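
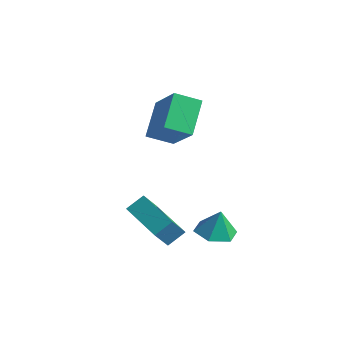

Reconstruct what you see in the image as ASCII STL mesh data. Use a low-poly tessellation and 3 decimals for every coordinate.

solid 
facet normal -0.963 0.216 0.160
outer loop
vertex -1.685 -0.588 -1.919
vertex -1.44 0.114 -1.394
vertex -1.684 0.112 -2.856
endloop
endfacet
facet normal -0.269 -0.771 -0.577
outer loop
vertex 0.3 -0.334 -3.186
vertex -1.685 -0.588 -1.919
vertex -1.684 0.112 -2.856
endloop
endfacet
facet normal -0.963 0.216 0.160
outer loop
vertex -1.684 0.112 -2.856
vertex -1.44 0.114 -1.394
vertex -1.439 0.814 -2.331
endloop
endfacet
facet normal 0.001 0.599 -0.801
outer loop
vertex -1.439 0.814 -2.331
vertex 0.3 -0.334 -3.186
vertex -1.684 0.112 -2.856
endloop
endfacet
facet normal -0.001 -0.599 0.801
outer loop
vertex -1.685 -0.588 -1.919
vertex 0.544 -0.332 -1.724
vertex -1.44 0.114 -1.394
endloop
endfacet
facet normal -0.269 -0.771 -0.577
outer loop
vertex 0.299 -1.034 -2.249
vertex -1.685 -0.588 -1.919
vertex 0.3 -0.334 -3.186
endloop
endfacet
facet normal -0.001 -0.599 0.801
outer loop
vertex 0.299 -1.034 -2.249
vertex 0.544 -0.332 -1.724
vertex -1.685 -0.588 -1.919
endloop
endfacet
facet normal 0.269 0.771 0.577
outer loop
vertex -1.44 0.114 -1.394
vertex 0.544 -0.332 -1.724
vertex -1.439 0.814 -2.331
endloop
endfacet
facet normal 0.001 0.599 -0.801
outer loop
vertex 0.545 0.368 -2.661
vertex 0.3 -0.334 -3.186
vertex -1.439 0.814 -2.331
endloop
endfacet
facet normal 0.269 0.771 0.577
outer loop
vertex -1.439 0.814 -2.331
vertex 0.544 -0.332 -1.724
vertex 0.545 0.368 -2.661
endloop
endfacet
facet normal 0.963 -0.216 -0.160
outer loop
vertex 0.545 0.368 -2.661
vertex 0.299 -1.034 -2.249
vertex 0.3 -0.334 -3.186
endloop
endfacet
facet normal 0.963 -0.216 -0.160
outer loop
vertex 0.544 -0.332 -1.724
vertex 0.299 -1.034 -2.249
vertex 0.545 0.368 -2.661
endloop
endfacet
facet normal -0.140 -0.113 -0.984
outer loop
vertex 1.341 2.423 -3.302
vertex 0.857 1.704 -3.15
vertex 0.471 2.494 -3.186
endloop
endfacet
facet normal 0.130 0.893 0.431
outer loop
vertex 1.341 2.423 -3.302
vertex 0.471 2.494 -3.186
vertex 1.023 1.836 -1.99
endloop
endfacet
facet normal -0.140 -0.113 -0.984
outer loop
vertex 0.471 2.494 -3.186
vertex 0.857 1.704 -3.15
vertex -0.012 1.774 -3.034
endloop
endfacet
facet normal -0.616 0.535 0.579
outer loop
vertex 0.471 2.494 -3.186
vertex -0.012 1.774 -3.034
vertex 1.023 1.836 -1.99
endloop
endfacet
facet normal -0.140 -0.112 -0.984
outer loop
vertex -0.012 1.774 -3.034
vertex 0.857 1.704 -3.15
vertex 0.373 0.984 -2.999
endloop
endfacet
facet normal -0.669 -0.296 0.681
outer loop
vertex -0.012 1.774 -3.034
vertex 0.373 0.984 -2.999
vertex 1.023 1.836 -1.99
endloop
endfacet
facet normal -0.140 -0.112 -0.984
outer loop
vertex 0.373 0.984 -2.999
vertex 0.857 1.704 -3.15
vertex 1.243 0.913 -3.115
endloop
endfacet
facet normal 0.022 -0.771 0.637
outer loop
vertex 0.373 0.984 -2.999
vertex 1.243 0.913 -3.115
vertex 1.023 1.836 -1.99
endloop
endfacet
facet normal -0.142 -0.113 -0.983
outer loop
vertex 1.243 0.913 -3.115
vertex 0.857 1.704 -3.15
vertex 1.726 1.633 -3.267
endloop
endfacet
facet normal 0.769 -0.413 0.489
outer loop
vertex 1.243 0.913 -3.115
vertex 1.726 1.633 -3.267
vertex 1.023 1.836 -1.99
endloop
endfacet
facet normal -0.142 -0.113 -0.983
outer loop
vertex 1.726 1.633 -3.267
vertex 0.857 1.704 -3.15
vertex 1.341 2.423 -3.302
endloop
endfacet
facet normal 0.822 0.418 0.386
outer loop
vertex 1.726 1.633 -3.267
vertex 1.341 2.423 -3.302
vertex 1.023 1.836 -1.99
endloop
endfacet
facet normal -0.597 -0.691 0.407
outer loop
vertex -2.008 2.395 3.149
vertex -3.491 2.874 1.786
vertex -1.366 1.176 2.022
endloop
endfacet
facet normal 0.716 -0.232 0.658
outer loop
vertex -0.649 2.006 1.534
vertex -2.008 2.395 3.149
vertex -1.366 1.176 2.022
endloop
endfacet
facet normal -0.597 -0.691 0.407
outer loop
vertex -1.366 1.176 2.022
vertex -3.491 2.874 1.786
vertex -2.848 1.655 0.659
endloop
endfacet
facet normal 0.361 -0.684 -0.633
outer loop
vertex -2.848 1.655 0.659
vertex -0.649 2.006 1.534
vertex -1.366 1.176 2.022
endloop
endfacet
facet normal -0.361 0.684 0.633
outer loop
vertex -2.008 2.395 3.149
vertex -2.774 3.704 1.298
vertex -3.491 2.874 1.786
endloop
endfacet
facet normal 0.716 -0.231 0.658
outer loop
vertex -1.292 3.225 2.661
vertex -2.008 2.395 3.149
vertex -0.649 2.006 1.534
endloop
endfacet
facet normal -0.361 0.684 0.633
outer loop
vertex -1.292 3.225 2.661
vertex -2.774 3.704 1.298
vertex -2.008 2.395 3.149
endloop
endfacet
facet normal -0.716 0.231 -0.659
outer loop
vertex -3.491 2.874 1.786
vertex -2.774 3.704 1.298
vertex -2.848 1.655 0.659
endloop
endfacet
facet normal 0.361 -0.684 -0.634
outer loop
vertex -2.132 2.485 0.171
vertex -0.649 2.006 1.534
vertex -2.848 1.655 0.659
endloop
endfacet
facet normal -0.717 0.231 -0.658
outer loop
vertex -2.848 1.655 0.659
vertex -2.774 3.704 1.298
vertex -2.132 2.485 0.171
endloop
endfacet
facet normal 0.597 0.691 -0.407
outer loop
vertex -2.132 2.485 0.171
vertex -1.292 3.225 2.661
vertex -0.649 2.006 1.534
endloop
endfacet
facet normal 0.598 0.691 -0.407
outer loop
vertex -2.774 3.704 1.298
vertex -1.292 3.225 2.661
vertex -2.132 2.485 0.171
endloop
endfacet

endsolid


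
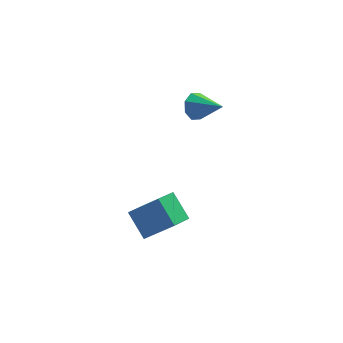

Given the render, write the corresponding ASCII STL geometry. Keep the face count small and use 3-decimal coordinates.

solid 
facet normal -0.624 0.610 -0.488
outer loop
vertex -0.779 2.381 0.075
vertex -1.257 2.295 0.579
vertex -0.731 2.743 0.466
endloop
endfacet
facet normal 0.956 0.147 -0.254
outer loop
vertex -0.779 2.381 0.075
vertex -0.731 2.743 0.466
vertex -0.283 1.345 1.341
endloop
endfacet
facet normal -0.624 0.608 -0.491
outer loop
vertex -0.731 2.743 0.466
vertex -1.257 2.295 0.579
vertex -0.992 2.844 0.923
endloop
endfacet
facet normal 0.804 0.479 0.353
outer loop
vertex -0.731 2.743 0.466
vertex -0.992 2.844 0.923
vertex -0.283 1.345 1.341
endloop
endfacet
facet normal -0.625 0.608 -0.489
outer loop
vertex -0.992 2.844 0.923
vertex -1.257 2.295 0.579
vertex -1.407 2.623 1.179
endloop
endfacet
facet normal 0.322 0.393 0.861
outer loop
vertex -0.992 2.844 0.923
vertex -1.407 2.623 1.179
vertex -0.283 1.345 1.341
endloop
endfacet
facet normal -0.624 0.609 -0.489
outer loop
vertex -1.407 2.623 1.179
vertex -1.257 2.295 0.579
vertex -1.735 2.21 1.083
endloop
endfacet
facet normal -0.209 -0.061 0.976
outer loop
vertex -1.407 2.623 1.179
vertex -1.735 2.21 1.083
vertex -0.283 1.345 1.341
endloop
endfacet
facet normal -0.624 0.610 -0.489
outer loop
vertex -1.735 2.21 1.083
vertex -1.257 2.295 0.579
vertex -1.783 1.847 0.691
endloop
endfacet
facet normal -0.478 -0.615 0.628
outer loop
vertex -1.735 2.21 1.083
vertex -1.783 1.847 0.691
vertex -0.283 1.345 1.341
endloop
endfacet
facet normal -0.623 0.610 -0.489
outer loop
vertex -1.783 1.847 0.691
vertex -1.257 2.295 0.579
vertex -1.522 1.747 0.234
endloop
endfacet
facet normal -0.325 -0.945 0.021
outer loop
vertex -1.783 1.847 0.691
vertex -1.522 1.747 0.234
vertex -0.283 1.345 1.341
endloop
endfacet
facet normal -0.625 0.609 -0.488
outer loop
vertex -1.522 1.747 0.234
vertex -1.257 2.295 0.579
vertex -1.107 1.968 -0.021
endloop
endfacet
facet normal 0.157 -0.859 -0.488
outer loop
vertex -1.522 1.747 0.234
vertex -1.107 1.968 -0.021
vertex -0.283 1.345 1.341
endloop
endfacet
facet normal -0.625 0.610 -0.488
outer loop
vertex -1.107 1.968 -0.021
vertex -1.257 2.295 0.579
vertex -0.779 2.381 0.075
endloop
endfacet
facet normal 0.688 -0.406 -0.602
outer loop
vertex -1.107 1.968 -0.021
vertex -0.779 2.381 0.075
vertex -0.283 1.345 1.341
endloop
endfacet
facet normal -0.689 0.232 -0.687
outer loop
vertex -4.312 -3.603 -1.86
vertex -4.799 -2.62 -1.039
vertex -3.605 -2.867 -2.321
endloop
endfacet
facet normal 0.355 -0.717 -0.600
outer loop
vertex -2.441 -3.26 -1.161
vertex -4.312 -3.603 -1.86
vertex -3.605 -2.867 -2.321
endloop
endfacet
facet normal -0.689 0.232 -0.686
outer loop
vertex -3.605 -2.867 -2.321
vertex -4.799 -2.62 -1.039
vertex -4.092 -1.885 -1.5
endloop
endfacet
facet normal 0.632 0.657 -0.411
outer loop
vertex -4.092 -1.885 -1.5
vertex -2.441 -3.26 -1.161
vertex -3.605 -2.867 -2.321
endloop
endfacet
facet normal -0.632 -0.657 0.412
outer loop
vertex -4.312 -3.603 -1.86
vertex -3.635 -3.013 0.121
vertex -4.799 -2.62 -1.039
endloop
endfacet
facet normal 0.355 -0.718 -0.599
outer loop
vertex -3.148 -3.995 -0.7
vertex -4.312 -3.603 -1.86
vertex -2.441 -3.26 -1.161
endloop
endfacet
facet normal -0.631 -0.657 0.412
outer loop
vertex -3.148 -3.995 -0.7
vertex -3.635 -3.013 0.121
vertex -4.312 -3.603 -1.86
endloop
endfacet
facet normal -0.355 0.717 0.599
outer loop
vertex -4.799 -2.62 -1.039
vertex -3.635 -3.013 0.121
vertex -4.092 -1.885 -1.5
endloop
endfacet
facet normal 0.632 0.657 -0.412
outer loop
vertex -2.928 -2.277 -0.34
vertex -2.441 -3.26 -1.161
vertex -4.092 -1.885 -1.5
endloop
endfacet
facet normal -0.356 0.717 0.599
outer loop
vertex -4.092 -1.885 -1.5
vertex -3.635 -3.013 0.121
vertex -2.928 -2.277 -0.34
endloop
endfacet
facet normal 0.689 -0.232 0.687
outer loop
vertex -2.928 -2.277 -0.34
vertex -3.148 -3.995 -0.7
vertex -2.441 -3.26 -1.161
endloop
endfacet
facet normal 0.689 -0.232 0.686
outer loop
vertex -3.635 -3.013 0.121
vertex -3.148 -3.995 -0.7
vertex -2.928 -2.277 -0.34
endloop
endfacet

endsolid


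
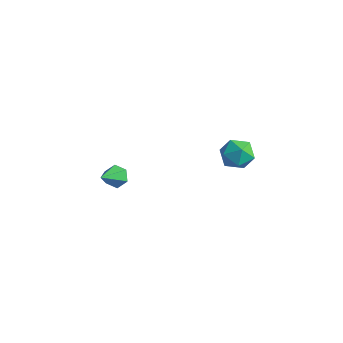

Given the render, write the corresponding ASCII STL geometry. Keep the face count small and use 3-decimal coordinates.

solid 
facet normal -0.181 0.788 -0.589
outer loop
vertex 2.33 -2.292 2.816
vertex 2.017 -2.055 3.229
vertex 2.577 -1.949 3.199
endloop
endfacet
facet normal 0.892 -0.395 -0.221
outer loop
vertex 2.33 -2.292 2.816
vertex 2.577 -1.949 3.199
vertex 2.263 -3.125 4.031
endloop
endfacet
facet normal -0.181 0.788 -0.589
outer loop
vertex 2.577 -1.949 3.199
vertex 2.017 -2.055 3.229
vertex 2.264 -1.712 3.612
endloop
endfacet
facet normal 0.829 0.159 0.537
outer loop
vertex 2.577 -1.949 3.199
vertex 2.264 -1.712 3.612
vertex 2.263 -3.125 4.031
endloop
endfacet
facet normal -0.180 0.788 -0.590
outer loop
vertex 2.264 -1.712 3.612
vertex 2.017 -2.055 3.229
vertex 1.705 -1.817 3.642
endloop
endfacet
facet normal -0.002 0.284 0.959
outer loop
vertex 2.264 -1.712 3.612
vertex 1.705 -1.817 3.642
vertex 2.263 -3.125 4.031
endloop
endfacet
facet normal -0.181 0.787 -0.590
outer loop
vertex 1.705 -1.817 3.642
vertex 2.017 -2.055 3.229
vertex 1.458 -2.16 3.26
endloop
endfacet
facet normal -0.768 -0.142 0.624
outer loop
vertex 1.705 -1.817 3.642
vertex 1.458 -2.16 3.26
vertex 2.263 -3.125 4.031
endloop
endfacet
facet normal -0.181 0.788 -0.589
outer loop
vertex 1.458 -2.16 3.26
vertex 2.017 -2.055 3.229
vertex 1.77 -2.397 2.847
endloop
endfacet
facet normal -0.706 -0.696 -0.134
outer loop
vertex 1.458 -2.16 3.26
vertex 1.77 -2.397 2.847
vertex 2.263 -3.125 4.031
endloop
endfacet
facet normal -0.180 0.788 -0.589
outer loop
vertex 1.77 -2.397 2.847
vertex 2.017 -2.055 3.229
vertex 2.33 -2.292 2.816
endloop
endfacet
facet normal 0.123 -0.822 -0.557
outer loop
vertex 1.77 -2.397 2.847
vertex 2.33 -2.292 2.816
vertex 2.263 -3.125 4.031
endloop
endfacet
facet normal -0.164 0.979 0.121
outer loop
vertex 4.091 3.813 2.292
vertex 3.377 3.643 2.702
vertex 4.099 3.711 3.127
endloop
endfacet
facet normal 0.535 0.840 0.097
outer loop
vertex 4.091 3.813 2.292
vertex 4.099 3.711 3.127
vertex 4.711 3.376 2.656
endloop
endfacet
facet normal 0.674 0.519 -0.525
outer loop
vertex 4.091 3.813 2.292
vertex 4.711 3.376 2.656
vertex 4.366 3.1 1.94
endloop
endfacet
facet normal 0.061 0.461 -0.885
outer loop
vertex 4.091 3.813 2.292
vertex 4.366 3.1 1.94
vertex 3.541 3.265 1.969
endloop
endfacet
facet normal -0.457 0.745 -0.486
outer loop
vertex 4.091 3.813 2.292
vertex 3.541 3.265 1.969
vertex 3.377 3.643 2.702
endloop
endfacet
facet normal 0.686 0.379 0.622
outer loop
vertex 4.711 3.376 2.656
vertex 4.099 3.711 3.127
vertex 4.379 2.935 3.291
endloop
endfacet
facet normal -0.445 0.606 0.660
outer loop
vertex 4.099 3.711 3.127
vertex 3.377 3.643 2.702
vertex 3.554 3.1 3.32
endloop
endfacet
facet normal -0.919 0.227 -0.323
outer loop
vertex 3.377 3.643 2.702
vertex 3.541 3.265 1.969
vertex 3.209 2.824 2.604
endloop
endfacet
facet normal -0.081 -0.234 -0.969
outer loop
vertex 3.541 3.265 1.969
vertex 4.366 3.1 1.94
vertex 3.821 2.489 2.133
endloop
endfacet
facet normal 0.912 -0.141 -0.385
outer loop
vertex 4.366 3.1 1.94
vertex 4.711 3.376 2.656
vertex 4.543 2.557 2.558
endloop
endfacet
facet normal -0.061 -0.461 0.885
outer loop
vertex 3.829 2.387 2.968
vertex 4.379 2.935 3.291
vertex 3.554 3.1 3.32
endloop
endfacet
facet normal -0.674 -0.519 0.525
outer loop
vertex 3.829 2.387 2.968
vertex 3.554 3.1 3.32
vertex 3.209 2.824 2.604
endloop
endfacet
facet normal -0.535 -0.840 -0.097
outer loop
vertex 3.829 2.387 2.968
vertex 3.209 2.824 2.604
vertex 3.821 2.489 2.133
endloop
endfacet
facet normal 0.164 -0.979 -0.121
outer loop
vertex 3.829 2.387 2.968
vertex 3.821 2.489 2.133
vertex 4.543 2.557 2.558
endloop
endfacet
facet normal 0.457 -0.745 0.486
outer loop
vertex 3.829 2.387 2.968
vertex 4.543 2.557 2.558
vertex 4.379 2.935 3.291
endloop
endfacet
facet normal 0.081 0.234 0.969
outer loop
vertex 3.554 3.1 3.32
vertex 4.379 2.935 3.291
vertex 4.099 3.711 3.127
endloop
endfacet
facet normal -0.912 0.141 0.385
outer loop
vertex 3.209 2.824 2.604
vertex 3.554 3.1 3.32
vertex 3.377 3.643 2.702
endloop
endfacet
facet normal -0.686 -0.379 -0.622
outer loop
vertex 3.821 2.489 2.133
vertex 3.209 2.824 2.604
vertex 3.541 3.265 1.969
endloop
endfacet
facet normal 0.445 -0.606 -0.660
outer loop
vertex 4.543 2.557 2.558
vertex 3.821 2.489 2.133
vertex 4.366 3.1 1.94
endloop
endfacet
facet normal 0.919 -0.227 0.323
outer loop
vertex 4.379 2.935 3.291
vertex 4.543 2.557 2.558
vertex 4.711 3.376 2.656
endloop
endfacet

endsolid


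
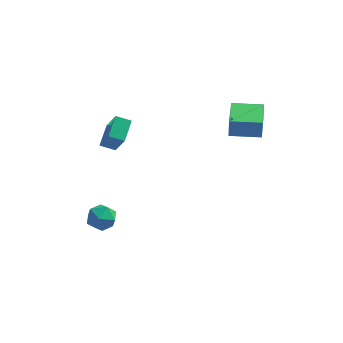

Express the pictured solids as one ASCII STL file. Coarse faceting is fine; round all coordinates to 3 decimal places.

solid 
facet normal -0.934 -0.040 0.355
outer loop
vertex -2.941 0.999 1.333
vertex -2.781 2.196 1.89
vertex -3.553 1.79 -0.188
endloop
endfacet
facet normal -0.121 -0.900 -0.419
outer loop
vertex -2.759 1.824 -0.49
vertex -2.941 0.999 1.333
vertex -3.553 1.79 -0.188
endloop
endfacet
facet normal -0.934 -0.040 0.355
outer loop
vertex -3.553 1.79 -0.188
vertex -2.781 2.196 1.89
vertex -3.393 2.987 0.369
endloop
endfacet
facet normal -0.336 0.434 -0.836
outer loop
vertex -3.393 2.987 0.369
vertex -2.759 1.824 -0.49
vertex -3.553 1.79 -0.188
endloop
endfacet
facet normal 0.336 -0.434 0.836
outer loop
vertex -2.941 0.999 1.333
vertex -1.987 2.23 1.588
vertex -2.781 2.196 1.89
endloop
endfacet
facet normal -0.121 -0.900 -0.419
outer loop
vertex -2.147 1.033 1.031
vertex -2.941 0.999 1.333
vertex -2.759 1.824 -0.49
endloop
endfacet
facet normal 0.336 -0.434 0.836
outer loop
vertex -2.147 1.033 1.031
vertex -1.987 2.23 1.588
vertex -2.941 0.999 1.333
endloop
endfacet
facet normal 0.121 0.900 0.419
outer loop
vertex -2.781 2.196 1.89
vertex -1.987 2.23 1.588
vertex -3.393 2.987 0.369
endloop
endfacet
facet normal -0.336 0.434 -0.836
outer loop
vertex -2.599 3.021 0.067
vertex -2.759 1.824 -0.49
vertex -3.393 2.987 0.369
endloop
endfacet
facet normal 0.121 0.900 0.419
outer loop
vertex -3.393 2.987 0.369
vertex -1.987 2.23 1.588
vertex -2.599 3.021 0.067
endloop
endfacet
facet normal 0.934 0.040 -0.355
outer loop
vertex -2.599 3.021 0.067
vertex -2.147 1.033 1.031
vertex -2.759 1.824 -0.49
endloop
endfacet
facet normal 0.934 0.040 -0.355
outer loop
vertex -1.987 2.23 1.588
vertex -2.147 1.033 1.031
vertex -2.599 3.021 0.067
endloop
endfacet
facet normal -0.743 0.554 0.376
outer loop
vertex -3.708 -0.902 -3.319
vertex -3.539 -1.21 -2.531
vertex -3.145 -0.494 -2.807
endloop
endfacet
facet normal -0.452 0.870 -0.196
outer loop
vertex -3.708 -0.902 -3.319
vertex -3.145 -0.494 -2.807
vertex -2.972 -0.593 -3.646
endloop
endfacet
facet normal -0.510 0.423 -0.749
outer loop
vertex -3.708 -0.902 -3.319
vertex -2.972 -0.593 -3.646
vertex -3.26 -1.369 -3.888
endloop
endfacet
facet normal -0.837 -0.170 -0.520
outer loop
vertex -3.708 -0.902 -3.319
vertex -3.26 -1.369 -3.888
vertex -3.61 -1.75 -3.199
endloop
endfacet
facet normal -0.980 -0.088 0.176
outer loop
vertex -3.708 -0.902 -3.319
vertex -3.61 -1.75 -3.199
vertex -3.539 -1.21 -2.531
endloop
endfacet
facet normal 0.242 0.968 -0.064
outer loop
vertex -2.972 -0.593 -3.646
vertex -3.145 -0.494 -2.807
vertex -2.35 -0.71 -3.061
endloop
endfacet
facet normal -0.228 0.457 0.860
outer loop
vertex -3.145 -0.494 -2.807
vertex -3.539 -1.21 -2.531
vertex -2.7 -1.091 -2.372
endloop
endfacet
facet normal -0.613 -0.581 0.535
outer loop
vertex -3.539 -1.21 -2.531
vertex -3.61 -1.75 -3.199
vertex -2.988 -1.867 -2.614
endloop
endfacet
facet normal -0.382 -0.713 -0.588
outer loop
vertex -3.61 -1.75 -3.199
vertex -3.26 -1.369 -3.888
vertex -2.815 -1.966 -3.453
endloop
endfacet
facet normal 0.147 0.244 -0.958
outer loop
vertex -3.26 -1.369 -3.888
vertex -2.972 -0.593 -3.646
vertex -2.421 -1.25 -3.729
endloop
endfacet
facet normal 0.837 0.170 0.520
outer loop
vertex -2.252 -1.558 -2.941
vertex -2.35 -0.71 -3.061
vertex -2.7 -1.091 -2.372
endloop
endfacet
facet normal 0.510 -0.423 0.749
outer loop
vertex -2.252 -1.558 -2.941
vertex -2.7 -1.091 -2.372
vertex -2.988 -1.867 -2.614
endloop
endfacet
facet normal 0.452 -0.870 0.196
outer loop
vertex -2.252 -1.558 -2.941
vertex -2.988 -1.867 -2.614
vertex -2.815 -1.966 -3.453
endloop
endfacet
facet normal 0.743 -0.554 -0.376
outer loop
vertex -2.252 -1.558 -2.941
vertex -2.815 -1.966 -3.453
vertex -2.421 -1.25 -3.729
endloop
endfacet
facet normal 0.980 0.088 -0.176
outer loop
vertex -2.252 -1.558 -2.941
vertex -2.421 -1.25 -3.729
vertex -2.35 -0.71 -3.061
endloop
endfacet
facet normal 0.382 0.713 0.588
outer loop
vertex -2.7 -1.091 -2.372
vertex -2.35 -0.71 -3.061
vertex -3.145 -0.494 -2.807
endloop
endfacet
facet normal -0.147 -0.244 0.958
outer loop
vertex -2.988 -1.867 -2.614
vertex -2.7 -1.091 -2.372
vertex -3.539 -1.21 -2.531
endloop
endfacet
facet normal -0.242 -0.968 0.064
outer loop
vertex -2.815 -1.966 -3.453
vertex -2.988 -1.867 -2.614
vertex -3.61 -1.75 -3.199
endloop
endfacet
facet normal 0.228 -0.457 -0.860
outer loop
vertex -2.421 -1.25 -3.729
vertex -2.815 -1.966 -3.453
vertex -3.26 -1.369 -3.888
endloop
endfacet
facet normal 0.613 0.581 -0.535
outer loop
vertex -2.35 -0.71 -3.061
vertex -2.421 -1.25 -3.729
vertex -2.972 -0.593 -3.646
endloop
endfacet
facet normal -0.998 -0.060 0.002
outer loop
vertex 2.95 1.508 2.773
vertex 2.824 3.59 2.394
vertex 2.959 1.333 1.809
endloop
endfacet
facet normal 0.059 -0.982 0.179
outer loop
vertex 4.576 1.43 1.806
vertex 2.95 1.508 2.773
vertex 2.959 1.333 1.809
endloop
endfacet
facet normal -0.998 -0.060 0.002
outer loop
vertex 2.959 1.333 1.809
vertex 2.824 3.59 2.394
vertex 2.833 3.415 1.43
endloop
endfacet
facet normal 0.009 -0.179 -0.984
outer loop
vertex 2.833 3.415 1.43
vertex 4.576 1.43 1.806
vertex 2.959 1.333 1.809
endloop
endfacet
facet normal -0.009 0.179 0.984
outer loop
vertex 2.95 1.508 2.773
vertex 4.441 3.687 2.391
vertex 2.824 3.59 2.394
endloop
endfacet
facet normal 0.059 -0.982 0.179
outer loop
vertex 4.567 1.605 2.77
vertex 2.95 1.508 2.773
vertex 4.576 1.43 1.806
endloop
endfacet
facet normal -0.009 0.179 0.984
outer loop
vertex 4.567 1.605 2.77
vertex 4.441 3.687 2.391
vertex 2.95 1.508 2.773
endloop
endfacet
facet normal -0.059 0.982 -0.179
outer loop
vertex 2.824 3.59 2.394
vertex 4.441 3.687 2.391
vertex 2.833 3.415 1.43
endloop
endfacet
facet normal 0.009 -0.179 -0.984
outer loop
vertex 4.45 3.512 1.427
vertex 4.576 1.43 1.806
vertex 2.833 3.415 1.43
endloop
endfacet
facet normal -0.059 0.982 -0.179
outer loop
vertex 2.833 3.415 1.43
vertex 4.441 3.687 2.391
vertex 4.45 3.512 1.427
endloop
endfacet
facet normal 0.998 0.060 -0.002
outer loop
vertex 4.45 3.512 1.427
vertex 4.567 1.605 2.77
vertex 4.576 1.43 1.806
endloop
endfacet
facet normal 0.998 0.060 -0.002
outer loop
vertex 4.441 3.687 2.391
vertex 4.567 1.605 2.77
vertex 4.45 3.512 1.427
endloop
endfacet

endsolid


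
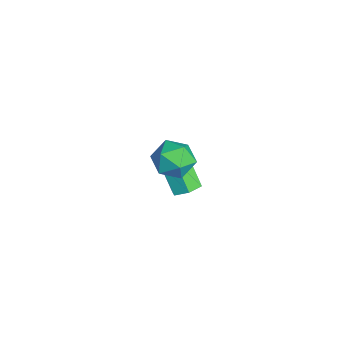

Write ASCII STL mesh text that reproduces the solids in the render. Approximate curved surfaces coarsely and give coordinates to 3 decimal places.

solid 
facet normal 0.525 0.261 -0.810
outer loop
vertex 0.534 3.56 -1.638
vertex -0.056 3.581 -2.014
vertex 0.168 4.155 -1.684
endloop
endfacet
facet normal 0.671 0.458 0.583
outer loop
vertex 0.534 3.56 -1.638
vertex 0.168 4.155 -1.684
vertex -0.354 3.119 -0.27
endloop
endfacet
facet normal 0.672 0.457 0.583
outer loop
vertex -0.354 3.119 -0.27
vertex 0.168 4.155 -1.684
vertex -0.719 3.714 -0.315
endloop
endfacet
facet normal -0.525 -0.261 0.810
outer loop
vertex -0.354 3.119 -0.27
vertex -0.719 3.714 -0.315
vertex -0.944 3.139 -0.646
endloop
endfacet
facet normal 0.525 0.261 -0.810
outer loop
vertex 0.168 4.155 -1.684
vertex -0.056 3.581 -2.014
vertex -0.422 4.176 -2.06
endloop
endfacet
facet normal -0.116 0.965 0.236
outer loop
vertex 0.168 4.155 -1.684
vertex -0.422 4.176 -2.06
vertex -0.719 3.714 -0.315
endloop
endfacet
facet normal -0.116 0.965 0.236
outer loop
vertex -0.719 3.714 -0.315
vertex -0.422 4.176 -2.06
vertex -1.309 3.735 -0.691
endloop
endfacet
facet normal -0.525 -0.261 0.810
outer loop
vertex -0.719 3.714 -0.315
vertex -1.309 3.735 -0.691
vertex -0.944 3.139 -0.646
endloop
endfacet
facet normal 0.525 0.260 -0.810
outer loop
vertex -0.422 4.176 -2.06
vertex -0.056 3.581 -2.014
vertex -0.646 3.601 -2.39
endloop
endfacet
facet normal -0.789 0.507 -0.348
outer loop
vertex -0.422 4.176 -2.06
vertex -0.646 3.601 -2.39
vertex -1.309 3.735 -0.691
endloop
endfacet
facet normal -0.788 0.508 -0.348
outer loop
vertex -1.309 3.735 -0.691
vertex -0.646 3.601 -2.39
vertex -1.534 3.16 -1.022
endloop
endfacet
facet normal -0.525 -0.261 0.810
outer loop
vertex -1.309 3.735 -0.691
vertex -1.534 3.16 -1.022
vertex -0.944 3.139 -0.646
endloop
endfacet
facet normal 0.525 0.261 -0.810
outer loop
vertex -0.646 3.601 -2.39
vertex -0.056 3.581 -2.014
vertex -0.281 3.006 -2.345
endloop
endfacet
facet normal -0.672 -0.456 -0.583
outer loop
vertex -0.646 3.601 -2.39
vertex -0.281 3.006 -2.345
vertex -1.534 3.16 -1.022
endloop
endfacet
facet normal -0.671 -0.458 -0.583
outer loop
vertex -1.534 3.16 -1.022
vertex -0.281 3.006 -2.345
vertex -1.168 2.565 -0.976
endloop
endfacet
facet normal -0.525 -0.261 0.810
outer loop
vertex -1.534 3.16 -1.022
vertex -1.168 2.565 -0.976
vertex -0.944 3.139 -0.646
endloop
endfacet
facet normal 0.525 0.261 -0.810
outer loop
vertex -0.281 3.006 -2.345
vertex -0.056 3.581 -2.014
vertex 0.309 2.985 -1.969
endloop
endfacet
facet normal 0.116 -0.965 -0.236
outer loop
vertex -0.281 3.006 -2.345
vertex 0.309 2.985 -1.969
vertex -1.168 2.565 -0.976
endloop
endfacet
facet normal 0.116 -0.965 -0.236
outer loop
vertex -1.168 2.565 -0.976
vertex 0.309 2.985 -1.969
vertex -0.578 2.544 -0.6
endloop
endfacet
facet normal -0.525 -0.261 0.810
outer loop
vertex -1.168 2.565 -0.976
vertex -0.578 2.544 -0.6
vertex -0.944 3.139 -0.646
endloop
endfacet
facet normal 0.525 0.261 -0.810
outer loop
vertex 0.309 2.985 -1.969
vertex -0.056 3.581 -2.014
vertex 0.534 3.56 -1.638
endloop
endfacet
facet normal 0.788 -0.508 0.347
outer loop
vertex 0.309 2.985 -1.969
vertex 0.534 3.56 -1.638
vertex -0.578 2.544 -0.6
endloop
endfacet
facet normal 0.788 -0.507 0.348
outer loop
vertex -0.578 2.544 -0.6
vertex 0.534 3.56 -1.638
vertex -0.354 3.119 -0.27
endloop
endfacet
facet normal -0.525 -0.260 0.810
outer loop
vertex -0.578 2.544 -0.6
vertex -0.354 3.119 -0.27
vertex -0.944 3.139 -0.646
endloop
endfacet
facet normal -0.951 0.174 0.254
outer loop
vertex 2.244 2.374 3.176
vertex 2.473 2.276 4.1
vertex 2.519 3.136 3.684
endloop
endfacet
facet normal -0.783 0.515 -0.349
outer loop
vertex 2.244 2.374 3.176
vertex 2.519 3.136 3.684
vertex 2.839 3.017 2.791
endloop
endfacet
facet normal -0.565 0.029 -0.825
outer loop
vertex 2.244 2.374 3.176
vertex 2.839 3.017 2.791
vertex 2.991 2.082 2.654
endloop
endfacet
facet normal -0.599 -0.613 -0.515
outer loop
vertex 2.244 2.374 3.176
vertex 2.991 2.082 2.654
vertex 2.765 1.624 3.463
endloop
endfacet
facet normal -0.838 -0.524 0.152
outer loop
vertex 2.244 2.374 3.176
vertex 2.765 1.624 3.463
vertex 2.473 2.276 4.1
endloop
endfacet
facet normal -0.234 0.949 -0.210
outer loop
vertex 2.839 3.017 2.791
vertex 2.519 3.136 3.684
vertex 3.435 3.316 3.477
endloop
endfacet
facet normal -0.507 0.397 0.765
outer loop
vertex 2.519 3.136 3.684
vertex 2.473 2.276 4.1
vertex 3.209 2.858 4.286
endloop
endfacet
facet normal -0.324 -0.731 0.600
outer loop
vertex 2.473 2.276 4.1
vertex 2.765 1.624 3.463
vertex 3.361 1.923 4.149
endloop
endfacet
facet normal 0.064 -0.876 -0.478
outer loop
vertex 2.765 1.624 3.463
vertex 2.991 2.082 2.654
vertex 3.681 1.804 3.256
endloop
endfacet
facet normal 0.119 0.163 -0.979
outer loop
vertex 2.991 2.082 2.654
vertex 2.839 3.017 2.791
vertex 3.727 2.664 2.84
endloop
endfacet
facet normal 0.599 0.613 0.515
outer loop
vertex 3.956 2.566 3.764
vertex 3.435 3.316 3.477
vertex 3.209 2.858 4.286
endloop
endfacet
facet normal 0.565 -0.029 0.825
outer loop
vertex 3.956 2.566 3.764
vertex 3.209 2.858 4.286
vertex 3.361 1.923 4.149
endloop
endfacet
facet normal 0.783 -0.515 0.349
outer loop
vertex 3.956 2.566 3.764
vertex 3.361 1.923 4.149
vertex 3.681 1.804 3.256
endloop
endfacet
facet normal 0.951 -0.174 -0.254
outer loop
vertex 3.956 2.566 3.764
vertex 3.681 1.804 3.256
vertex 3.727 2.664 2.84
endloop
endfacet
facet normal 0.838 0.524 -0.152
outer loop
vertex 3.956 2.566 3.764
vertex 3.727 2.664 2.84
vertex 3.435 3.316 3.477
endloop
endfacet
facet normal -0.064 0.876 0.478
outer loop
vertex 3.209 2.858 4.286
vertex 3.435 3.316 3.477
vertex 2.519 3.136 3.684
endloop
endfacet
facet normal -0.119 -0.163 0.979
outer loop
vertex 3.361 1.923 4.149
vertex 3.209 2.858 4.286
vertex 2.473 2.276 4.1
endloop
endfacet
facet normal 0.234 -0.949 0.210
outer loop
vertex 3.681 1.804 3.256
vertex 3.361 1.923 4.149
vertex 2.765 1.624 3.463
endloop
endfacet
facet normal 0.507 -0.397 -0.765
outer loop
vertex 3.727 2.664 2.84
vertex 3.681 1.804 3.256
vertex 2.991 2.082 2.654
endloop
endfacet
facet normal 0.324 0.731 -0.600
outer loop
vertex 3.435 3.316 3.477
vertex 3.727 2.664 2.84
vertex 2.839 3.017 2.791
endloop
endfacet

endsolid


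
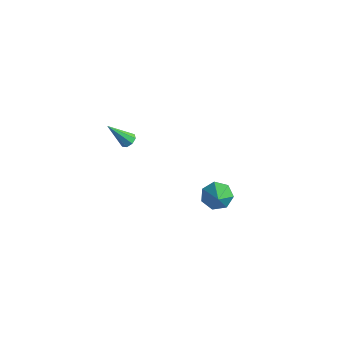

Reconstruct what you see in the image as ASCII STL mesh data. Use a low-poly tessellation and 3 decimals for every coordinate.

solid 
facet normal -0.541 0.556 -0.631
outer loop
vertex 0.156 3.161 -4.466
vertex -0.557 3.143 -3.87
vertex 0.138 3.758 -3.924
endloop
endfacet
facet normal 0.983 0.140 -0.122
outer loop
vertex 0.156 3.161 -4.466
vertex 0.138 3.758 -3.924
vertex 0.557 1.997 -2.57
endloop
endfacet
facet normal -0.541 0.556 -0.631
outer loop
vertex 0.138 3.758 -3.924
vertex -0.557 3.143 -3.87
vertex -0.404 3.892 -3.341
endloop
endfacet
facet normal 0.673 0.545 0.500
outer loop
vertex 0.138 3.758 -3.924
vertex -0.404 3.892 -3.341
vertex 0.557 1.997 -2.57
endloop
endfacet
facet normal -0.541 0.556 -0.631
outer loop
vertex -0.404 3.892 -3.341
vertex -0.557 3.143 -3.87
vertex -1.061 3.462 -3.156
endloop
endfacet
facet normal 0.011 0.381 0.924
outer loop
vertex -0.404 3.892 -3.341
vertex -1.061 3.462 -3.156
vertex 0.557 1.997 -2.57
endloop
endfacet
facet normal -0.541 0.557 -0.631
outer loop
vertex -1.061 3.462 -3.156
vertex -0.557 3.143 -3.87
vertex -1.339 2.792 -3.509
endloop
endfacet
facet normal -0.507 -0.228 0.831
outer loop
vertex -1.061 3.462 -3.156
vertex -1.339 2.792 -3.509
vertex 0.557 1.997 -2.57
endloop
endfacet
facet normal -0.541 0.556 -0.631
outer loop
vertex -1.339 2.792 -3.509
vertex -0.557 3.143 -3.87
vertex -1.028 2.386 -4.133
endloop
endfacet
facet normal -0.489 -0.822 0.291
outer loop
vertex -1.339 2.792 -3.509
vertex -1.028 2.386 -4.133
vertex 0.557 1.997 -2.57
endloop
endfacet
facet normal -0.541 0.556 -0.631
outer loop
vertex -1.028 2.386 -4.133
vertex -0.557 3.143 -3.87
vertex -0.363 2.55 -4.559
endloop
endfacet
facet normal 0.051 -0.956 -0.289
outer loop
vertex -1.028 2.386 -4.133
vertex -0.363 2.55 -4.559
vertex 0.557 1.997 -2.57
endloop
endfacet
facet normal -0.541 0.556 -0.631
outer loop
vertex -0.363 2.55 -4.559
vertex -0.557 3.143 -3.87
vertex 0.156 3.161 -4.466
endloop
endfacet
facet normal 0.706 -0.527 -0.473
outer loop
vertex -0.363 2.55 -4.559
vertex 0.156 3.161 -4.466
vertex 0.557 1.997 -2.57
endloop
endfacet
facet normal 0.419 0.470 -0.777
outer loop
vertex -2.318 -1.399 3.427
vertex -2.678 -1.574 3.127
vertex -2.619 -1.164 3.407
endloop
endfacet
facet normal 0.330 0.491 0.806
outer loop
vertex -2.318 -1.399 3.427
vertex -2.619 -1.164 3.407
vertex -3.402 -2.386 4.473
endloop
endfacet
facet normal 0.418 0.470 -0.777
outer loop
vertex -2.619 -1.164 3.407
vertex -2.678 -1.574 3.127
vertex -2.955 -1.169 3.223
endloop
endfacet
facet normal -0.336 0.732 0.593
outer loop
vertex -2.619 -1.164 3.407
vertex -2.955 -1.169 3.223
vertex -3.402 -2.386 4.473
endloop
endfacet
facet normal 0.417 0.470 -0.778
outer loop
vertex -2.955 -1.169 3.223
vertex -2.678 -1.574 3.127
vertex -3.128 -1.411 2.984
endloop
endfacet
facet normal -0.868 0.473 0.150
outer loop
vertex -2.955 -1.169 3.223
vertex -3.128 -1.411 2.984
vertex -3.402 -2.386 4.473
endloop
endfacet
facet normal 0.417 0.470 -0.778
outer loop
vertex -3.128 -1.411 2.984
vertex -2.678 -1.574 3.127
vertex -3.038 -1.749 2.828
endloop
endfacet
facet normal -0.956 -0.133 -0.263
outer loop
vertex -3.128 -1.411 2.984
vertex -3.038 -1.749 2.828
vertex -3.402 -2.386 4.473
endloop
endfacet
facet normal 0.418 0.469 -0.778
outer loop
vertex -3.038 -1.749 2.828
vertex -2.678 -1.574 3.127
vertex -2.737 -1.984 2.848
endloop
endfacet
facet normal -0.546 -0.734 -0.405
outer loop
vertex -3.038 -1.749 2.828
vertex -2.737 -1.984 2.848
vertex -3.402 -2.386 4.473
endloop
endfacet
facet normal 0.418 0.469 -0.778
outer loop
vertex -2.737 -1.984 2.848
vertex -2.678 -1.574 3.127
vertex -2.402 -1.979 3.031
endloop
endfacet
facet normal 0.119 -0.974 -0.192
outer loop
vertex -2.737 -1.984 2.848
vertex -2.402 -1.979 3.031
vertex -3.402 -2.386 4.473
endloop
endfacet
facet normal 0.419 0.470 -0.777
outer loop
vertex -2.402 -1.979 3.031
vertex -2.678 -1.574 3.127
vertex -2.228 -1.737 3.271
endloop
endfacet
facet normal 0.652 -0.716 0.250
outer loop
vertex -2.402 -1.979 3.031
vertex -2.228 -1.737 3.271
vertex -3.402 -2.386 4.473
endloop
endfacet
facet normal 0.419 0.470 -0.777
outer loop
vertex -2.228 -1.737 3.271
vertex -2.678 -1.574 3.127
vertex -2.318 -1.399 3.427
endloop
endfacet
facet normal 0.740 -0.109 0.664
outer loop
vertex -2.228 -1.737 3.271
vertex -2.318 -1.399 3.427
vertex -3.402 -2.386 4.473
endloop
endfacet

endsolid


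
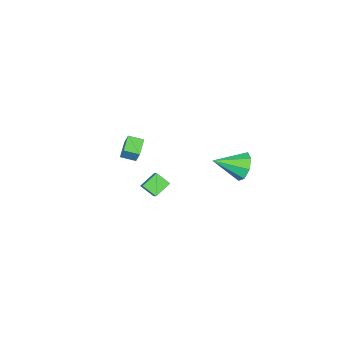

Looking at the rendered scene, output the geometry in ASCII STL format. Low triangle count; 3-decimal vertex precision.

solid 
facet normal -0.854 -0.387 0.346
outer loop
vertex -3.994 -3.962 1.587
vertex -4.474 -3.156 1.304
vertex -4.163 -4.371 0.713
endloop
endfacet
facet normal 0.490 -0.822 0.290
outer loop
vertex -3.086 -3.884 0.276
vertex -3.994 -3.962 1.587
vertex -4.163 -4.371 0.713
endloop
endfacet
facet normal -0.855 -0.387 0.346
outer loop
vertex -4.163 -4.371 0.713
vertex -4.474 -3.156 1.304
vertex -4.643 -3.565 0.429
endloop
endfacet
facet normal -0.173 -0.417 -0.892
outer loop
vertex -4.643 -3.565 0.429
vertex -3.086 -3.884 0.276
vertex -4.163 -4.371 0.713
endloop
endfacet
facet normal 0.174 0.417 0.892
outer loop
vertex -3.994 -3.962 1.587
vertex -3.397 -2.669 0.867
vertex -4.474 -3.156 1.304
endloop
endfacet
facet normal 0.489 -0.823 0.290
outer loop
vertex -2.917 -3.475 1.151
vertex -3.994 -3.962 1.587
vertex -3.086 -3.884 0.276
endloop
endfacet
facet normal 0.173 0.417 0.892
outer loop
vertex -2.917 -3.475 1.151
vertex -3.397 -2.669 0.867
vertex -3.994 -3.962 1.587
endloop
endfacet
facet normal -0.489 0.822 -0.290
outer loop
vertex -4.474 -3.156 1.304
vertex -3.397 -2.669 0.867
vertex -4.643 -3.565 0.429
endloop
endfacet
facet normal -0.173 -0.416 -0.893
outer loop
vertex -3.566 -3.078 -0.007
vertex -3.086 -3.884 0.276
vertex -4.643 -3.565 0.429
endloop
endfacet
facet normal -0.489 0.822 -0.290
outer loop
vertex -4.643 -3.565 0.429
vertex -3.397 -2.669 0.867
vertex -3.566 -3.078 -0.007
endloop
endfacet
facet normal 0.854 0.387 -0.346
outer loop
vertex -3.566 -3.078 -0.007
vertex -2.917 -3.475 1.151
vertex -3.086 -3.884 0.276
endloop
endfacet
facet normal 0.855 0.387 -0.346
outer loop
vertex -3.397 -2.669 0.867
vertex -2.917 -3.475 1.151
vertex -3.566 -3.078 -0.007
endloop
endfacet
facet normal -0.656 0.650 -0.385
outer loop
vertex -3.042 4.491 2.157
vertex -3.609 4.404 2.976
vertex -2.856 4.999 2.698
endloop
endfacet
facet normal 0.930 0.047 -0.364
outer loop
vertex -3.042 4.491 2.157
vertex -2.856 4.999 2.698
vertex -2.371 3.176 3.704
endloop
endfacet
facet normal -0.655 0.649 -0.386
outer loop
vertex -2.856 4.999 2.698
vertex -3.609 4.404 2.976
vertex -3.111 5.159 3.401
endloop
endfacet
facet normal 0.897 0.371 0.241
outer loop
vertex -2.856 4.999 2.698
vertex -3.111 5.159 3.401
vertex -2.371 3.176 3.704
endloop
endfacet
facet normal -0.656 0.649 -0.385
outer loop
vertex -3.111 5.159 3.401
vertex -3.609 4.404 2.976
vertex -3.658 4.876 3.856
endloop
endfacet
facet normal 0.507 0.312 0.804
outer loop
vertex -3.111 5.159 3.401
vertex -3.658 4.876 3.856
vertex -2.371 3.176 3.704
endloop
endfacet
facet normal -0.655 0.650 -0.385
outer loop
vertex -3.658 4.876 3.856
vertex -3.609 4.404 2.976
vertex -4.177 4.317 3.794
endloop
endfacet
facet normal -0.013 -0.099 0.995
outer loop
vertex -3.658 4.876 3.856
vertex -4.177 4.317 3.794
vertex -2.371 3.176 3.704
endloop
endfacet
facet normal -0.655 0.649 -0.386
outer loop
vertex -4.177 4.317 3.794
vertex -3.609 4.404 2.976
vertex -4.363 3.808 3.254
endloop
endfacet
facet normal -0.354 -0.616 0.703
outer loop
vertex -4.177 4.317 3.794
vertex -4.363 3.808 3.254
vertex -2.371 3.176 3.704
endloop
endfacet
facet normal -0.656 0.650 -0.384
outer loop
vertex -4.363 3.808 3.254
vertex -3.609 4.404 2.976
vertex -4.108 3.649 2.55
endloop
endfacet
facet normal -0.321 -0.942 0.097
outer loop
vertex -4.363 3.808 3.254
vertex -4.108 3.649 2.55
vertex -2.371 3.176 3.704
endloop
endfacet
facet normal -0.654 0.650 -0.386
outer loop
vertex -4.108 3.649 2.55
vertex -3.609 4.404 2.976
vertex -3.56 3.931 2.096
endloop
endfacet
facet normal 0.069 -0.883 -0.465
outer loop
vertex -4.108 3.649 2.55
vertex -3.56 3.931 2.096
vertex -2.371 3.176 3.704
endloop
endfacet
facet normal -0.656 0.649 -0.385
outer loop
vertex -3.56 3.931 2.096
vertex -3.609 4.404 2.976
vertex -3.042 4.491 2.157
endloop
endfacet
facet normal 0.588 -0.472 -0.657
outer loop
vertex -3.56 3.931 2.096
vertex -3.042 4.491 2.157
vertex -2.371 3.176 3.704
endloop
endfacet
facet normal -0.544 -0.557 -0.628
outer loop
vertex -2.513 -0.971 0.547
vertex -2.664 -0.14 -0.059
vertex -1.538 -1.237 -0.062
endloop
endfacet
facet normal 0.146 -0.800 0.583
outer loop
vertex -0.896 -0.58 0.679
vertex -2.513 -0.971 0.547
vertex -1.538 -1.237 -0.062
endloop
endfacet
facet normal -0.544 -0.557 -0.628
outer loop
vertex -1.538 -1.237 -0.062
vertex -2.664 -0.14 -0.059
vertex -1.689 -0.406 -0.668
endloop
endfacet
facet normal 0.826 -0.226 -0.516
outer loop
vertex -1.689 -0.406 -0.668
vertex -0.896 -0.58 0.679
vertex -1.538 -1.237 -0.062
endloop
endfacet
facet normal -0.826 0.226 0.516
outer loop
vertex -2.513 -0.971 0.547
vertex -2.022 0.517 0.682
vertex -2.664 -0.14 -0.059
endloop
endfacet
facet normal 0.146 -0.800 0.583
outer loop
vertex -1.871 -0.314 1.288
vertex -2.513 -0.971 0.547
vertex -0.896 -0.58 0.679
endloop
endfacet
facet normal -0.826 0.226 0.516
outer loop
vertex -1.871 -0.314 1.288
vertex -2.022 0.517 0.682
vertex -2.513 -0.971 0.547
endloop
endfacet
facet normal -0.146 0.800 -0.583
outer loop
vertex -2.664 -0.14 -0.059
vertex -2.022 0.517 0.682
vertex -1.689 -0.406 -0.668
endloop
endfacet
facet normal 0.826 -0.226 -0.516
outer loop
vertex -1.047 0.251 0.073
vertex -0.896 -0.58 0.679
vertex -1.689 -0.406 -0.668
endloop
endfacet
facet normal -0.146 0.800 -0.583
outer loop
vertex -1.689 -0.406 -0.668
vertex -2.022 0.517 0.682
vertex -1.047 0.251 0.073
endloop
endfacet
facet normal 0.544 0.557 0.628
outer loop
vertex -1.047 0.251 0.073
vertex -1.871 -0.314 1.288
vertex -0.896 -0.58 0.679
endloop
endfacet
facet normal 0.544 0.557 0.628
outer loop
vertex -2.022 0.517 0.682
vertex -1.871 -0.314 1.288
vertex -1.047 0.251 0.073
endloop
endfacet

endsolid


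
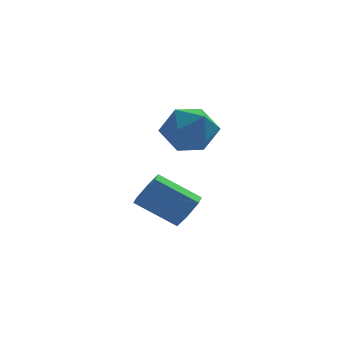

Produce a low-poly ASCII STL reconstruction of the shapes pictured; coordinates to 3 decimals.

solid 
facet normal 0.797 -0.251 -0.549
outer loop
vertex 0.26 0.372 -3.108
vertex -0.263 0.012 -3.703
vertex -0.043 0.851 -3.767
endloop
endfacet
facet normal 0.493 0.796 0.352
outer loop
vertex 0.26 0.372 -3.108
vertex -0.043 0.851 -3.767
vertex -1.374 0.887 -1.982
endloop
endfacet
facet normal 0.493 0.795 0.352
outer loop
vertex -1.374 0.887 -1.982
vertex -0.043 0.851 -3.767
vertex -1.677 1.367 -2.642
endloop
endfacet
facet normal -0.797 0.252 0.549
outer loop
vertex -1.374 0.887 -1.982
vertex -1.677 1.367 -2.642
vertex -1.897 0.528 -2.577
endloop
endfacet
facet normal 0.797 -0.251 -0.549
outer loop
vertex -0.043 0.851 -3.767
vertex -0.263 0.012 -3.703
vertex -0.566 0.492 -4.362
endloop
endfacet
facet normal -0.054 0.875 -0.480
outer loop
vertex -0.043 0.851 -3.767
vertex -0.566 0.492 -4.362
vertex -1.677 1.367 -2.642
endloop
endfacet
facet normal -0.055 0.875 -0.481
outer loop
vertex -1.677 1.367 -2.642
vertex -0.566 0.492 -4.362
vertex -2.2 1.007 -3.237
endloop
endfacet
facet normal -0.797 0.252 0.549
outer loop
vertex -1.677 1.367 -2.642
vertex -2.2 1.007 -3.237
vertex -1.897 0.528 -2.577
endloop
endfacet
facet normal 0.797 -0.251 -0.549
outer loop
vertex -0.566 0.492 -4.362
vertex -0.263 0.012 -3.703
vertex -0.786 -0.347 -4.298
endloop
endfacet
facet normal -0.548 0.080 -0.833
outer loop
vertex -0.566 0.492 -4.362
vertex -0.786 -0.347 -4.298
vertex -2.2 1.007 -3.237
endloop
endfacet
facet normal -0.549 0.079 -0.832
outer loop
vertex -2.2 1.007 -3.237
vertex -0.786 -0.347 -4.298
vertex -2.42 0.168 -3.172
endloop
endfacet
facet normal -0.797 0.252 0.549
outer loop
vertex -2.2 1.007 -3.237
vertex -2.42 0.168 -3.172
vertex -1.897 0.528 -2.577
endloop
endfacet
facet normal 0.797 -0.252 -0.549
outer loop
vertex -0.786 -0.347 -4.298
vertex -0.263 0.012 -3.703
vertex -0.483 -0.827 -3.638
endloop
endfacet
facet normal -0.493 -0.795 -0.352
outer loop
vertex -0.786 -0.347 -4.298
vertex -0.483 -0.827 -3.638
vertex -2.42 0.168 -3.172
endloop
endfacet
facet normal -0.493 -0.796 -0.352
outer loop
vertex -2.42 0.168 -3.172
vertex -0.483 -0.827 -3.638
vertex -2.117 -0.311 -2.513
endloop
endfacet
facet normal -0.797 0.251 0.549
outer loop
vertex -2.42 0.168 -3.172
vertex -2.117 -0.311 -2.513
vertex -1.897 0.528 -2.577
endloop
endfacet
facet normal 0.797 -0.252 -0.549
outer loop
vertex -0.483 -0.827 -3.638
vertex -0.263 0.012 -3.703
vertex 0.04 -0.467 -3.043
endloop
endfacet
facet normal 0.055 -0.875 0.481
outer loop
vertex -0.483 -0.827 -3.638
vertex 0.04 -0.467 -3.043
vertex -2.117 -0.311 -2.513
endloop
endfacet
facet normal 0.055 -0.875 0.480
outer loop
vertex -2.117 -0.311 -2.513
vertex 0.04 -0.467 -3.043
vertex -1.594 0.048 -1.918
endloop
endfacet
facet normal -0.797 0.251 0.549
outer loop
vertex -2.117 -0.311 -2.513
vertex -1.594 0.048 -1.918
vertex -1.897 0.528 -2.577
endloop
endfacet
facet normal 0.797 -0.252 -0.549
outer loop
vertex 0.04 -0.467 -3.043
vertex -0.263 0.012 -3.703
vertex 0.26 0.372 -3.108
endloop
endfacet
facet normal 0.548 -0.079 0.833
outer loop
vertex 0.04 -0.467 -3.043
vertex 0.26 0.372 -3.108
vertex -1.594 0.048 -1.918
endloop
endfacet
facet normal 0.548 -0.080 0.832
outer loop
vertex -1.594 0.048 -1.918
vertex 0.26 0.372 -3.108
vertex -1.374 0.887 -1.982
endloop
endfacet
facet normal -0.797 0.251 0.549
outer loop
vertex -1.594 0.048 -1.918
vertex -1.374 0.887 -1.982
vertex -1.897 0.528 -2.577
endloop
endfacet
facet normal 0.176 0.023 0.984
outer loop
vertex 0.148 -0.31 1.834
vertex -0.925 -0.875 2.039
vertex 0.097 -1.539 1.872
endloop
endfacet
facet normal 0.787 -0.014 0.617
outer loop
vertex 0.148 -0.31 1.834
vertex 0.097 -1.539 1.872
vertex 0.779 -0.978 1.015
endloop
endfacet
facet normal 0.816 0.550 0.180
outer loop
vertex 0.148 -0.31 1.834
vertex 0.779 -0.978 1.015
vertex 0.178 0.032 0.652
endloop
endfacet
facet normal 0.223 0.935 0.276
outer loop
vertex 0.148 -0.31 1.834
vertex 0.178 0.032 0.652
vertex -0.875 0.096 1.285
endloop
endfacet
facet normal -0.173 0.610 0.774
outer loop
vertex 0.148 -0.31 1.834
vertex -0.875 0.096 1.285
vertex -0.925 -0.875 2.039
endloop
endfacet
facet normal 0.768 -0.603 0.216
outer loop
vertex 0.779 -0.978 1.015
vertex 0.097 -1.539 1.872
vertex 0.095 -1.956 0.715
endloop
endfacet
facet normal -0.221 -0.543 0.810
outer loop
vertex 0.097 -1.539 1.872
vertex -0.925 -0.875 2.039
vertex -0.958 -1.892 1.348
endloop
endfacet
facet normal -0.785 0.405 0.469
outer loop
vertex -0.925 -0.875 2.039
vertex -0.875 0.096 1.285
vertex -1.559 -0.882 0.985
endloop
endfacet
facet normal -0.145 0.931 -0.335
outer loop
vertex -0.875 0.096 1.285
vertex 0.178 0.032 0.652
vertex -0.877 -0.321 0.128
endloop
endfacet
facet normal 0.814 0.308 -0.492
outer loop
vertex 0.178 0.032 0.652
vertex 0.779 -0.978 1.015
vertex 0.145 -0.985 -0.039
endloop
endfacet
facet normal -0.223 -0.935 -0.276
outer loop
vertex -0.928 -1.55 0.166
vertex 0.095 -1.956 0.715
vertex -0.958 -1.892 1.348
endloop
endfacet
facet normal -0.816 -0.550 -0.180
outer loop
vertex -0.928 -1.55 0.166
vertex -0.958 -1.892 1.348
vertex -1.559 -0.882 0.985
endloop
endfacet
facet normal -0.787 0.014 -0.617
outer loop
vertex -0.928 -1.55 0.166
vertex -1.559 -0.882 0.985
vertex -0.877 -0.321 0.128
endloop
endfacet
facet normal -0.176 -0.023 -0.984
outer loop
vertex -0.928 -1.55 0.166
vertex -0.877 -0.321 0.128
vertex 0.145 -0.985 -0.039
endloop
endfacet
facet normal 0.173 -0.610 -0.774
outer loop
vertex -0.928 -1.55 0.166
vertex 0.145 -0.985 -0.039
vertex 0.095 -1.956 0.715
endloop
endfacet
facet normal 0.145 -0.931 0.335
outer loop
vertex -0.958 -1.892 1.348
vertex 0.095 -1.956 0.715
vertex 0.097 -1.539 1.872
endloop
endfacet
facet normal -0.814 -0.308 0.492
outer loop
vertex -1.559 -0.882 0.985
vertex -0.958 -1.892 1.348
vertex -0.925 -0.875 2.039
endloop
endfacet
facet normal -0.768 0.603 -0.216
outer loop
vertex -0.877 -0.321 0.128
vertex -1.559 -0.882 0.985
vertex -0.875 0.096 1.285
endloop
endfacet
facet normal 0.221 0.543 -0.810
outer loop
vertex 0.145 -0.985 -0.039
vertex -0.877 -0.321 0.128
vertex 0.178 0.032 0.652
endloop
endfacet
facet normal 0.785 -0.405 -0.469
outer loop
vertex 0.095 -1.956 0.715
vertex 0.145 -0.985 -0.039
vertex 0.779 -0.978 1.015
endloop
endfacet

endsolid


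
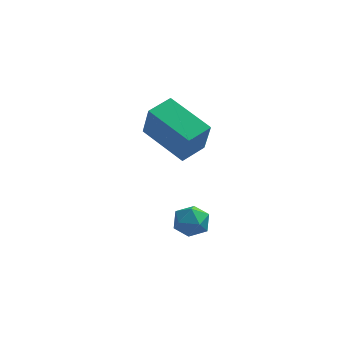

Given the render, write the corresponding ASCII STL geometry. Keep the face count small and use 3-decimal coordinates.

solid 
facet normal 0.402 0.402 0.823
outer loop
vertex 1.173 -0.756 -1.671
vertex 1.111 -1.45 -1.302
vertex 1.765 -1.275 -1.707
endloop
endfacet
facet normal 0.649 0.724 0.235
outer loop
vertex 1.173 -0.756 -1.671
vertex 1.765 -1.275 -1.707
vertex 1.552 -0.875 -2.352
endloop
endfacet
facet normal 0.091 0.988 -0.122
outer loop
vertex 1.173 -0.756 -1.671
vertex 1.552 -0.875 -2.352
vertex 0.767 -0.802 -2.346
endloop
endfacet
facet normal -0.501 0.830 0.244
outer loop
vertex 1.173 -0.756 -1.671
vertex 0.767 -0.802 -2.346
vertex 0.495 -1.157 -1.697
endloop
endfacet
facet normal -0.309 0.468 0.828
outer loop
vertex 1.173 -0.756 -1.671
vertex 0.495 -1.157 -1.697
vertex 1.111 -1.45 -1.302
endloop
endfacet
facet normal 0.958 0.227 -0.175
outer loop
vertex 1.552 -0.875 -2.352
vertex 1.765 -1.275 -1.707
vertex 1.725 -1.643 -2.403
endloop
endfacet
facet normal 0.559 -0.292 0.776
outer loop
vertex 1.765 -1.275 -1.707
vertex 1.111 -1.45 -1.302
vertex 1.453 -1.998 -1.754
endloop
endfacet
facet normal -0.591 -0.185 0.785
outer loop
vertex 1.111 -1.45 -1.302
vertex 0.495 -1.157 -1.697
vertex 0.668 -1.925 -1.748
endloop
endfacet
facet normal -0.903 0.400 -0.160
outer loop
vertex 0.495 -1.157 -1.697
vertex 0.767 -0.802 -2.346
vertex 0.455 -1.525 -2.393
endloop
endfacet
facet normal 0.055 0.656 -0.753
outer loop
vertex 0.767 -0.802 -2.346
vertex 1.552 -0.875 -2.352
vertex 1.109 -1.35 -2.798
endloop
endfacet
facet normal 0.501 -0.830 -0.244
outer loop
vertex 1.047 -2.044 -2.429
vertex 1.725 -1.643 -2.403
vertex 1.453 -1.998 -1.754
endloop
endfacet
facet normal -0.091 -0.988 0.122
outer loop
vertex 1.047 -2.044 -2.429
vertex 1.453 -1.998 -1.754
vertex 0.668 -1.925 -1.748
endloop
endfacet
facet normal -0.649 -0.724 -0.235
outer loop
vertex 1.047 -2.044 -2.429
vertex 0.668 -1.925 -1.748
vertex 0.455 -1.525 -2.393
endloop
endfacet
facet normal -0.402 -0.402 -0.823
outer loop
vertex 1.047 -2.044 -2.429
vertex 0.455 -1.525 -2.393
vertex 1.109 -1.35 -2.798
endloop
endfacet
facet normal 0.309 -0.468 -0.828
outer loop
vertex 1.047 -2.044 -2.429
vertex 1.109 -1.35 -2.798
vertex 1.725 -1.643 -2.403
endloop
endfacet
facet normal 0.903 -0.400 0.160
outer loop
vertex 1.453 -1.998 -1.754
vertex 1.725 -1.643 -2.403
vertex 1.765 -1.275 -1.707
endloop
endfacet
facet normal -0.055 -0.656 0.753
outer loop
vertex 0.668 -1.925 -1.748
vertex 1.453 -1.998 -1.754
vertex 1.111 -1.45 -1.302
endloop
endfacet
facet normal -0.958 -0.227 0.175
outer loop
vertex 0.455 -1.525 -2.393
vertex 0.668 -1.925 -1.748
vertex 0.495 -1.157 -1.697
endloop
endfacet
facet normal -0.559 0.292 -0.776
outer loop
vertex 1.109 -1.35 -2.798
vertex 0.455 -1.525 -2.393
vertex 0.767 -0.802 -2.346
endloop
endfacet
facet normal 0.591 0.185 -0.785
outer loop
vertex 1.725 -1.643 -2.403
vertex 1.109 -1.35 -2.798
vertex 1.552 -0.875 -2.352
endloop
endfacet
facet normal -0.652 -0.744 -0.143
outer loop
vertex 1.008 -1.569 2.63
vertex -0.569 -0.322 3.333
vertex 0.746 -1.048 1.119
endloop
endfacet
facet normal 0.740 -0.586 -0.330
outer loop
vertex 1.509 -0.178 1.287
vertex 1.008 -1.569 2.63
vertex 0.746 -1.048 1.119
endloop
endfacet
facet normal -0.652 -0.744 -0.143
outer loop
vertex 0.746 -1.048 1.119
vertex -0.569 -0.322 3.333
vertex -0.831 0.199 1.822
endloop
endfacet
facet normal -0.161 0.322 -0.933
outer loop
vertex -0.831 0.199 1.822
vertex 1.509 -0.178 1.287
vertex 0.746 -1.048 1.119
endloop
endfacet
facet normal 0.161 -0.322 0.933
outer loop
vertex 1.008 -1.569 2.63
vertex 0.194 0.548 3.501
vertex -0.569 -0.322 3.333
endloop
endfacet
facet normal 0.740 -0.586 -0.330
outer loop
vertex 1.771 -0.699 2.798
vertex 1.008 -1.569 2.63
vertex 1.509 -0.178 1.287
endloop
endfacet
facet normal 0.161 -0.322 0.933
outer loop
vertex 1.771 -0.699 2.798
vertex 0.194 0.548 3.501
vertex 1.008 -1.569 2.63
endloop
endfacet
facet normal -0.740 0.586 0.330
outer loop
vertex -0.569 -0.322 3.333
vertex 0.194 0.548 3.501
vertex -0.831 0.199 1.822
endloop
endfacet
facet normal -0.161 0.322 -0.933
outer loop
vertex -0.068 1.069 1.99
vertex 1.509 -0.178 1.287
vertex -0.831 0.199 1.822
endloop
endfacet
facet normal -0.740 0.586 0.330
outer loop
vertex -0.831 0.199 1.822
vertex 0.194 0.548 3.501
vertex -0.068 1.069 1.99
endloop
endfacet
facet normal 0.652 0.744 0.143
outer loop
vertex -0.068 1.069 1.99
vertex 1.771 -0.699 2.798
vertex 1.509 -0.178 1.287
endloop
endfacet
facet normal 0.652 0.744 0.143
outer loop
vertex 0.194 0.548 3.501
vertex 1.771 -0.699 2.798
vertex -0.068 1.069 1.99
endloop
endfacet

endsolid


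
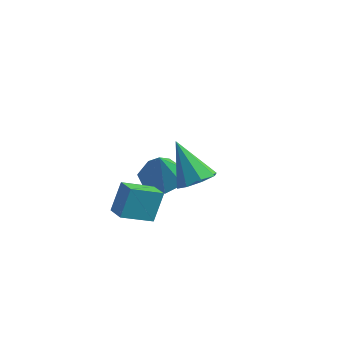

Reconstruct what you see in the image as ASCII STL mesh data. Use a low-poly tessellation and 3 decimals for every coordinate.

solid 
facet normal 0.566 -0.265 -0.781
outer loop
vertex 3.539 -3.645 3.042
vertex 2.815 -3.744 2.551
vertex 3.364 -3.078 2.723
endloop
endfacet
facet normal 0.522 0.535 0.664
outer loop
vertex 3.539 -3.645 3.042
vertex 3.364 -3.078 2.723
vertex 1.645 -3.196 4.169
endloop
endfacet
facet normal 0.566 -0.264 -0.781
outer loop
vertex 3.364 -3.078 2.723
vertex 2.815 -3.744 2.551
vertex 2.868 -2.901 2.304
endloop
endfacet
facet normal 0.138 0.960 0.242
outer loop
vertex 3.364 -3.078 2.723
vertex 2.868 -2.901 2.304
vertex 1.645 -3.196 4.169
endloop
endfacet
facet normal 0.564 -0.265 -0.782
outer loop
vertex 2.868 -2.901 2.304
vertex 2.815 -3.744 2.551
vertex 2.34 -3.217 2.03
endloop
endfacet
facet normal -0.447 0.881 -0.154
outer loop
vertex 2.868 -2.901 2.304
vertex 2.34 -3.217 2.03
vertex 1.645 -3.196 4.169
endloop
endfacet
facet normal 0.565 -0.264 -0.782
outer loop
vertex 2.34 -3.217 2.03
vertex 2.815 -3.744 2.551
vertex 2.091 -3.842 2.061
endloop
endfacet
facet normal -0.893 0.341 -0.293
outer loop
vertex 2.34 -3.217 2.03
vertex 2.091 -3.842 2.061
vertex 1.645 -3.196 4.169
endloop
endfacet
facet normal 0.565 -0.264 -0.782
outer loop
vertex 2.091 -3.842 2.061
vertex 2.815 -3.744 2.551
vertex 2.266 -4.409 2.379
endloop
endfacet
facet normal -0.935 -0.341 -0.093
outer loop
vertex 2.091 -3.842 2.061
vertex 2.266 -4.409 2.379
vertex 1.645 -3.196 4.169
endloop
endfacet
facet normal 0.565 -0.264 -0.781
outer loop
vertex 2.266 -4.409 2.379
vertex 2.815 -3.744 2.551
vertex 2.762 -4.587 2.798
endloop
endfacet
facet normal -0.552 -0.767 0.328
outer loop
vertex 2.266 -4.409 2.379
vertex 2.762 -4.587 2.798
vertex 1.645 -3.196 4.169
endloop
endfacet
facet normal 0.566 -0.264 -0.781
outer loop
vertex 2.762 -4.587 2.798
vertex 2.815 -3.744 2.551
vertex 3.29 -4.27 3.073
endloop
endfacet
facet normal 0.035 -0.687 0.726
outer loop
vertex 2.762 -4.587 2.798
vertex 3.29 -4.27 3.073
vertex 1.645 -3.196 4.169
endloop
endfacet
facet normal 0.566 -0.264 -0.781
outer loop
vertex 3.29 -4.27 3.073
vertex 2.815 -3.744 2.551
vertex 3.539 -3.645 3.042
endloop
endfacet
facet normal 0.480 -0.148 0.865
outer loop
vertex 3.29 -4.27 3.073
vertex 3.539 -3.645 3.042
vertex 1.645 -3.196 4.169
endloop
endfacet
facet normal -0.649 -0.628 0.428
outer loop
vertex -0.736 -2.476 -0.243
vertex -1.477 -1.893 -0.511
vertex -0.862 -3.233 -1.544
endloop
endfacet
facet normal 0.756 -0.595 0.273
outer loop
vertex 0.177 -2.227 -2.229
vertex -0.736 -2.476 -0.243
vertex -0.862 -3.233 -1.544
endloop
endfacet
facet normal -0.649 -0.628 0.429
outer loop
vertex -0.862 -3.233 -1.544
vertex -1.477 -1.893 -0.511
vertex -1.603 -2.65 -1.811
endloop
endfacet
facet normal -0.083 -0.501 -0.862
outer loop
vertex -1.603 -2.65 -1.811
vertex 0.177 -2.227 -2.229
vertex -0.862 -3.233 -1.544
endloop
endfacet
facet normal 0.083 0.501 0.861
outer loop
vertex -0.736 -2.476 -0.243
vertex -0.438 -0.887 -1.196
vertex -1.477 -1.893 -0.511
endloop
endfacet
facet normal 0.756 -0.595 0.273
outer loop
vertex 0.303 -1.47 -0.929
vertex -0.736 -2.476 -0.243
vertex 0.177 -2.227 -2.229
endloop
endfacet
facet normal 0.084 0.501 0.861
outer loop
vertex 0.303 -1.47 -0.929
vertex -0.438 -0.887 -1.196
vertex -0.736 -2.476 -0.243
endloop
endfacet
facet normal -0.756 0.595 -0.273
outer loop
vertex -1.477 -1.893 -0.511
vertex -0.438 -0.887 -1.196
vertex -1.603 -2.65 -1.811
endloop
endfacet
facet normal -0.083 -0.501 -0.861
outer loop
vertex -0.564 -1.644 -2.497
vertex 0.177 -2.227 -2.229
vertex -1.603 -2.65 -1.811
endloop
endfacet
facet normal -0.756 0.595 -0.273
outer loop
vertex -1.603 -2.65 -1.811
vertex -0.438 -0.887 -1.196
vertex -0.564 -1.644 -2.497
endloop
endfacet
facet normal 0.649 0.628 -0.429
outer loop
vertex -0.564 -1.644 -2.497
vertex 0.303 -1.47 -0.929
vertex 0.177 -2.227 -2.229
endloop
endfacet
facet normal 0.649 0.629 -0.429
outer loop
vertex -0.438 -0.887 -1.196
vertex 0.303 -1.47 -0.929
vertex -0.564 -1.644 -2.497
endloop
endfacet
facet normal -0.110 0.347 -0.931
outer loop
vertex -0.063 1.203 -2.54
vertex -1.118 1.29 -2.383
vertex -0.354 2.017 -2.202
endloop
endfacet
facet normal 0.895 0.145 0.422
outer loop
vertex -0.063 1.203 -2.54
vertex -0.354 2.017 -2.202
vertex -0.902 0.61 -0.557
endloop
endfacet
facet normal -0.109 0.347 -0.932
outer loop
vertex -0.354 2.017 -2.202
vertex -1.118 1.29 -2.383
vertex -1.221 2.284 -2.001
endloop
endfacet
facet normal 0.356 0.648 0.673
outer loop
vertex -0.354 2.017 -2.202
vertex -1.221 2.284 -2.001
vertex -0.902 0.61 -0.557
endloop
endfacet
facet normal -0.110 0.347 -0.932
outer loop
vertex -1.221 2.284 -2.001
vertex -1.118 1.29 -2.383
vertex -2.01 1.802 -2.087
endloop
endfacet
facet normal -0.414 0.548 0.727
outer loop
vertex -1.221 2.284 -2.001
vertex -2.01 1.802 -2.087
vertex -0.902 0.61 -0.557
endloop
endfacet
facet normal -0.110 0.346 -0.932
outer loop
vertex -2.01 1.802 -2.087
vertex -1.118 1.29 -2.383
vertex -2.127 0.934 -2.396
endloop
endfacet
facet normal -0.836 -0.081 0.543
outer loop
vertex -2.01 1.802 -2.087
vertex -2.127 0.934 -2.396
vertex -0.902 0.61 -0.557
endloop
endfacet
facet normal -0.110 0.346 -0.932
outer loop
vertex -2.127 0.934 -2.396
vertex -1.118 1.29 -2.383
vertex -1.484 0.334 -2.695
endloop
endfacet
facet normal -0.592 -0.763 0.260
outer loop
vertex -2.127 0.934 -2.396
vertex -1.484 0.334 -2.695
vertex -0.902 0.61 -0.557
endloop
endfacet
facet normal -0.110 0.346 -0.932
outer loop
vertex -1.484 0.334 -2.695
vertex -1.118 1.29 -2.383
vertex -0.566 0.454 -2.759
endloop
endfacet
facet normal 0.135 -0.987 0.091
outer loop
vertex -1.484 0.334 -2.695
vertex -0.566 0.454 -2.759
vertex -0.902 0.61 -0.557
endloop
endfacet
facet normal -0.110 0.346 -0.932
outer loop
vertex -0.566 0.454 -2.759
vertex -1.118 1.29 -2.383
vertex -0.063 1.203 -2.54
endloop
endfacet
facet normal 0.796 -0.582 0.163
outer loop
vertex -0.566 0.454 -2.759
vertex -0.063 1.203 -2.54
vertex -0.902 0.61 -0.557
endloop
endfacet

endsolid


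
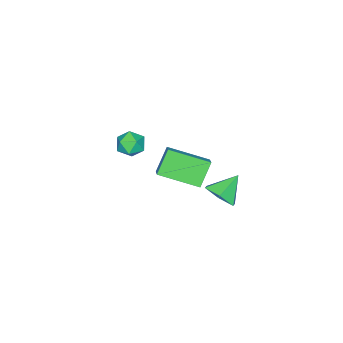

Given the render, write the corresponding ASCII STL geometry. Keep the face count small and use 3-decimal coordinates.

solid 
facet normal -0.779 -0.122 0.615
outer loop
vertex 1.82 -2.718 2.126
vertex 1.762 -3.399 1.917
vertex 2.176 -3.231 2.475
endloop
endfacet
facet normal -0.326 0.367 0.871
outer loop
vertex 1.82 -2.718 2.126
vertex 2.176 -3.231 2.475
vertex 2.496 -2.607 2.332
endloop
endfacet
facet normal -0.263 0.885 0.385
outer loop
vertex 1.82 -2.718 2.126
vertex 2.496 -2.607 2.332
vertex 2.279 -2.39 1.686
endloop
endfacet
facet normal -0.676 0.716 -0.172
outer loop
vertex 1.82 -2.718 2.126
vertex 2.279 -2.39 1.686
vertex 1.825 -2.88 1.43
endloop
endfacet
facet normal -0.995 0.094 -0.029
outer loop
vertex 1.82 -2.718 2.126
vertex 1.825 -2.88 1.43
vertex 1.762 -3.399 1.917
endloop
endfacet
facet normal 0.313 0.057 0.948
outer loop
vertex 2.496 -2.607 2.332
vertex 2.176 -3.231 2.475
vertex 2.855 -3.22 2.25
endloop
endfacet
facet normal -0.421 -0.734 0.533
outer loop
vertex 2.176 -3.231 2.475
vertex 1.762 -3.399 1.917
vertex 2.401 -3.71 1.994
endloop
endfacet
facet normal -0.771 -0.384 -0.508
outer loop
vertex 1.762 -3.399 1.917
vertex 1.825 -2.88 1.43
vertex 2.184 -3.493 1.348
endloop
endfacet
facet normal -0.255 0.623 -0.740
outer loop
vertex 1.825 -2.88 1.43
vertex 2.279 -2.39 1.686
vertex 2.504 -2.869 1.205
endloop
endfacet
facet normal 0.416 0.895 0.161
outer loop
vertex 2.279 -2.39 1.686
vertex 2.496 -2.607 2.332
vertex 2.918 -2.701 1.763
endloop
endfacet
facet normal 0.676 -0.716 0.172
outer loop
vertex 2.86 -3.382 1.554
vertex 2.855 -3.22 2.25
vertex 2.401 -3.71 1.994
endloop
endfacet
facet normal 0.263 -0.885 -0.385
outer loop
vertex 2.86 -3.382 1.554
vertex 2.401 -3.71 1.994
vertex 2.184 -3.493 1.348
endloop
endfacet
facet normal 0.326 -0.367 -0.871
outer loop
vertex 2.86 -3.382 1.554
vertex 2.184 -3.493 1.348
vertex 2.504 -2.869 1.205
endloop
endfacet
facet normal 0.779 0.122 -0.615
outer loop
vertex 2.86 -3.382 1.554
vertex 2.504 -2.869 1.205
vertex 2.918 -2.701 1.763
endloop
endfacet
facet normal 0.995 -0.094 0.029
outer loop
vertex 2.86 -3.382 1.554
vertex 2.918 -2.701 1.763
vertex 2.855 -3.22 2.25
endloop
endfacet
facet normal 0.255 -0.623 0.740
outer loop
vertex 2.401 -3.71 1.994
vertex 2.855 -3.22 2.25
vertex 2.176 -3.231 2.475
endloop
endfacet
facet normal -0.416 -0.895 -0.161
outer loop
vertex 2.184 -3.493 1.348
vertex 2.401 -3.71 1.994
vertex 1.762 -3.399 1.917
endloop
endfacet
facet normal -0.313 -0.057 -0.948
outer loop
vertex 2.504 -2.869 1.205
vertex 2.184 -3.493 1.348
vertex 1.825 -2.88 1.43
endloop
endfacet
facet normal 0.421 0.734 -0.533
outer loop
vertex 2.918 -2.701 1.763
vertex 2.504 -2.869 1.205
vertex 2.279 -2.39 1.686
endloop
endfacet
facet normal 0.771 0.384 0.508
outer loop
vertex 2.855 -3.22 2.25
vertex 2.918 -2.701 1.763
vertex 2.496 -2.607 2.332
endloop
endfacet
facet normal 0.703 -0.226 -0.675
outer loop
vertex -1.601 -1.945 -3.641
vertex -2.012 -1.407 -4.249
vertex -1.373 -1.066 -3.698
endloop
endfacet
facet normal 0.233 0.003 0.972
outer loop
vertex -1.601 -1.945 -3.641
vertex -1.373 -1.066 -3.698
vertex -2.988 -1.093 -3.311
endloop
endfacet
facet normal 0.703 -0.227 -0.674
outer loop
vertex -1.373 -1.066 -3.698
vertex -2.012 -1.407 -4.249
vertex -1.784 -0.528 -4.307
endloop
endfacet
facet normal 0.132 0.785 0.605
outer loop
vertex -1.373 -1.066 -3.698
vertex -1.784 -0.528 -4.307
vertex -2.988 -1.093 -3.311
endloop
endfacet
facet normal 0.702 -0.227 -0.675
outer loop
vertex -1.784 -0.528 -4.307
vertex -2.012 -1.407 -4.249
vertex -2.423 -0.87 -4.857
endloop
endfacet
facet normal -0.448 0.893 -0.035
outer loop
vertex -1.784 -0.528 -4.307
vertex -2.423 -0.87 -4.857
vertex -2.988 -1.093 -3.311
endloop
endfacet
facet normal 0.703 -0.226 -0.675
outer loop
vertex -2.423 -0.87 -4.857
vertex -2.012 -1.407 -4.249
vertex -2.651 -1.749 -4.8
endloop
endfacet
facet normal -0.926 0.220 -0.307
outer loop
vertex -2.423 -0.87 -4.857
vertex -2.651 -1.749 -4.8
vertex -2.988 -1.093 -3.311
endloop
endfacet
facet normal 0.703 -0.227 -0.674
outer loop
vertex -2.651 -1.749 -4.8
vertex -2.012 -1.407 -4.249
vertex -2.24 -2.286 -4.191
endloop
endfacet
facet normal -0.825 -0.562 0.061
outer loop
vertex -2.651 -1.749 -4.8
vertex -2.24 -2.286 -4.191
vertex -2.988 -1.093 -3.311
endloop
endfacet
facet normal 0.702 -0.227 -0.675
outer loop
vertex -2.24 -2.286 -4.191
vertex -2.012 -1.407 -4.249
vertex -1.601 -1.945 -3.641
endloop
endfacet
facet normal -0.245 -0.670 0.700
outer loop
vertex -2.24 -2.286 -4.191
vertex -1.601 -1.945 -3.641
vertex -2.988 -1.093 -3.311
endloop
endfacet
facet normal -0.623 -0.023 0.782
outer loop
vertex -1.916 -4.282 -2.174
vertex -1.395 -3.834 -1.745
vertex -2.837 -2.559 -2.857
endloop
endfacet
facet normal -0.643 -0.554 -0.529
outer loop
vertex -1.945 -2.526 -3.975
vertex -1.916 -4.282 -2.174
vertex -2.837 -2.559 -2.857
endloop
endfacet
facet normal -0.623 -0.023 0.782
outer loop
vertex -2.837 -2.559 -2.857
vertex -1.395 -3.834 -1.745
vertex -2.316 -2.111 -2.429
endloop
endfacet
facet normal -0.445 0.833 -0.330
outer loop
vertex -2.316 -2.111 -2.429
vertex -1.945 -2.526 -3.975
vertex -2.837 -2.559 -2.857
endloop
endfacet
facet normal 0.444 -0.833 0.330
outer loop
vertex -1.916 -4.282 -2.174
vertex -0.503 -3.801 -2.863
vertex -1.395 -3.834 -1.745
endloop
endfacet
facet normal -0.643 -0.554 -0.530
outer loop
vertex -1.024 -4.249 -3.291
vertex -1.916 -4.282 -2.174
vertex -1.945 -2.526 -3.975
endloop
endfacet
facet normal 0.445 -0.833 0.330
outer loop
vertex -1.024 -4.249 -3.291
vertex -0.503 -3.801 -2.863
vertex -1.916 -4.282 -2.174
endloop
endfacet
facet normal 0.643 0.554 0.529
outer loop
vertex -1.395 -3.834 -1.745
vertex -0.503 -3.801 -2.863
vertex -2.316 -2.111 -2.429
endloop
endfacet
facet normal -0.444 0.833 -0.330
outer loop
vertex -1.424 -2.078 -3.546
vertex -1.945 -2.526 -3.975
vertex -2.316 -2.111 -2.429
endloop
endfacet
facet normal 0.643 0.554 0.530
outer loop
vertex -2.316 -2.111 -2.429
vertex -0.503 -3.801 -2.863
vertex -1.424 -2.078 -3.546
endloop
endfacet
facet normal 0.624 0.023 -0.781
outer loop
vertex -1.424 -2.078 -3.546
vertex -1.024 -4.249 -3.291
vertex -1.945 -2.526 -3.975
endloop
endfacet
facet normal 0.623 0.023 -0.782
outer loop
vertex -0.503 -3.801 -2.863
vertex -1.024 -4.249 -3.291
vertex -1.424 -2.078 -3.546
endloop
endfacet

endsolid


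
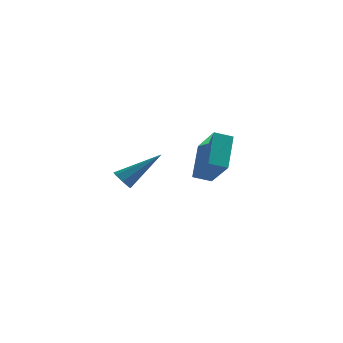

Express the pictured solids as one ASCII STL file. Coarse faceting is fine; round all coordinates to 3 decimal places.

solid 
facet normal -0.911 -0.242 0.335
outer loop
vertex 0.139 1.818 -1.186
vertex 0.219 3.206 0.033
vertex -0.642 2.985 -2.465
endloop
endfacet
facet normal -0.042 -0.751 -0.659
outer loop
vertex 0.141 3.194 -2.753
vertex 0.139 1.818 -1.186
vertex -0.642 2.985 -2.465
endloop
endfacet
facet normal -0.911 -0.242 0.335
outer loop
vertex -0.642 2.985 -2.465
vertex 0.219 3.206 0.033
vertex -0.562 4.374 -1.245
endloop
endfacet
facet normal -0.412 0.615 -0.673
outer loop
vertex -0.562 4.374 -1.245
vertex 0.141 3.194 -2.753
vertex -0.642 2.985 -2.465
endloop
endfacet
facet normal 0.412 -0.615 0.673
outer loop
vertex 0.139 1.818 -1.186
vertex 1.002 3.415 -0.255
vertex 0.219 3.206 0.033
endloop
endfacet
facet normal -0.044 -0.751 -0.659
outer loop
vertex 0.922 2.026 -1.475
vertex 0.139 1.818 -1.186
vertex 0.141 3.194 -2.753
endloop
endfacet
facet normal 0.412 -0.615 0.673
outer loop
vertex 0.922 2.026 -1.475
vertex 1.002 3.415 -0.255
vertex 0.139 1.818 -1.186
endloop
endfacet
facet normal 0.042 0.750 0.660
outer loop
vertex 0.219 3.206 0.033
vertex 1.002 3.415 -0.255
vertex -0.562 4.374 -1.245
endloop
endfacet
facet normal -0.412 0.615 -0.673
outer loop
vertex 0.221 4.582 -1.534
vertex 0.141 3.194 -2.753
vertex -0.562 4.374 -1.245
endloop
endfacet
facet normal 0.044 0.751 0.659
outer loop
vertex -0.562 4.374 -1.245
vertex 1.002 3.415 -0.255
vertex 0.221 4.582 -1.534
endloop
endfacet
facet normal 0.911 0.242 -0.335
outer loop
vertex 0.221 4.582 -1.534
vertex 0.922 2.026 -1.475
vertex 0.141 3.194 -2.753
endloop
endfacet
facet normal 0.911 0.242 -0.335
outer loop
vertex 1.002 3.415 -0.255
vertex 0.922 2.026 -1.475
vertex 0.221 4.582 -1.534
endloop
endfacet
facet normal -0.725 -0.321 -0.609
outer loop
vertex -2.526 -1.589 -1.264
vertex -2.842 -1.649 -0.856
vertex -2.777 -1.229 -1.155
endloop
endfacet
facet normal 0.563 0.573 -0.596
outer loop
vertex -2.526 -1.589 -1.264
vertex -2.777 -1.229 -1.155
vertex -1.398 -1.011 0.356
endloop
endfacet
facet normal -0.727 -0.320 -0.608
outer loop
vertex -2.777 -1.229 -1.155
vertex -2.842 -1.649 -0.856
vertex -3.076 -1.186 -0.82
endloop
endfacet
facet normal -0.009 0.991 -0.135
outer loop
vertex -2.777 -1.229 -1.155
vertex -3.076 -1.186 -0.82
vertex -1.398 -1.011 0.356
endloop
endfacet
facet normal -0.726 -0.319 -0.609
outer loop
vertex -3.076 -1.186 -0.82
vertex -2.842 -1.649 -0.856
vertex -3.2 -1.492 -0.512
endloop
endfacet
facet normal -0.448 0.718 0.533
outer loop
vertex -3.076 -1.186 -0.82
vertex -3.2 -1.492 -0.512
vertex -1.398 -1.011 0.356
endloop
endfacet
facet normal -0.726 -0.320 -0.609
outer loop
vertex -3.2 -1.492 -0.512
vertex -2.842 -1.649 -0.856
vertex -3.054 -1.916 -0.463
endloop
endfacet
facet normal -0.425 -0.042 0.904
outer loop
vertex -3.2 -1.492 -0.512
vertex -3.054 -1.916 -0.463
vertex -1.398 -1.011 0.356
endloop
endfacet
facet normal -0.725 -0.322 -0.609
outer loop
vertex -3.054 -1.916 -0.463
vertex -2.842 -1.649 -0.856
vertex -2.748 -2.139 -0.709
endloop
endfacet
facet normal 0.043 -0.713 0.700
outer loop
vertex -3.054 -1.916 -0.463
vertex -2.748 -2.139 -0.709
vertex -1.398 -1.011 0.356
endloop
endfacet
facet normal -0.727 -0.322 -0.607
outer loop
vertex -2.748 -2.139 -0.709
vertex -2.842 -1.649 -0.856
vertex -2.514 -1.994 -1.066
endloop
endfacet
facet normal 0.604 -0.793 0.074
outer loop
vertex -2.748 -2.139 -0.709
vertex -2.514 -1.994 -1.066
vertex -1.398 -1.011 0.356
endloop
endfacet
facet normal -0.726 -0.319 -0.609
outer loop
vertex -2.514 -1.994 -1.066
vertex -2.842 -1.649 -0.856
vertex -2.526 -1.589 -1.264
endloop
endfacet
facet normal 0.836 -0.221 -0.503
outer loop
vertex -2.514 -1.994 -1.066
vertex -2.526 -1.589 -1.264
vertex -1.398 -1.011 0.356
endloop
endfacet

endsolid


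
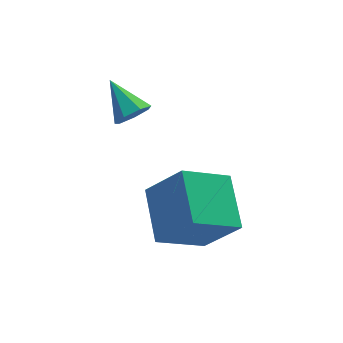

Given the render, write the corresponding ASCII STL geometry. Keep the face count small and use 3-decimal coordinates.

solid 
facet normal 0.199 -0.838 -0.507
outer loop
vertex -2.036 1.004 -0.155
vertex -2.667 1.073 -0.516
vertex -2.009 1.336 -0.693
endloop
endfacet
facet normal 0.834 0.449 0.319
outer loop
vertex -2.036 1.004 -0.155
vertex -2.009 1.336 -0.693
vertex -2.993 2.447 0.316
endloop
endfacet
facet normal 0.199 -0.839 -0.507
outer loop
vertex -2.009 1.336 -0.693
vertex -2.667 1.073 -0.516
vertex -2.477 1.47 -1.098
endloop
endfacet
facet normal 0.523 0.778 -0.347
outer loop
vertex -2.009 1.336 -0.693
vertex -2.477 1.47 -1.098
vertex -2.993 2.447 0.316
endloop
endfacet
facet normal 0.199 -0.839 -0.507
outer loop
vertex -2.477 1.47 -1.098
vertex -2.667 1.073 -0.516
vertex -3.088 1.305 -1.065
endloop
endfacet
facet normal -0.237 0.757 -0.609
outer loop
vertex -2.477 1.47 -1.098
vertex -3.088 1.305 -1.065
vertex -2.993 2.447 0.316
endloop
endfacet
facet normal 0.199 -0.838 -0.507
outer loop
vertex -3.088 1.305 -1.065
vertex -2.667 1.073 -0.516
vertex -3.381 0.965 -0.618
endloop
endfacet
facet normal -0.876 0.400 -0.270
outer loop
vertex -3.088 1.305 -1.065
vertex -3.381 0.965 -0.618
vertex -2.993 2.447 0.316
endloop
endfacet
facet normal 0.199 -0.838 -0.508
outer loop
vertex -3.381 0.965 -0.618
vertex -2.667 1.073 -0.516
vertex -3.136 0.706 -0.095
endloop
endfacet
facet normal -0.910 -0.023 0.415
outer loop
vertex -3.381 0.965 -0.618
vertex -3.136 0.706 -0.095
vertex -2.993 2.447 0.316
endloop
endfacet
facet normal 0.200 -0.838 -0.508
outer loop
vertex -3.136 0.706 -0.095
vertex -2.667 1.073 -0.516
vertex -2.538 0.723 0.112
endloop
endfacet
facet normal -0.316 -0.193 0.929
outer loop
vertex -3.136 0.706 -0.095
vertex -2.538 0.723 0.112
vertex -2.993 2.447 0.316
endloop
endfacet
facet normal 0.199 -0.838 -0.508
outer loop
vertex -2.538 0.723 0.112
vertex -2.667 1.073 -0.516
vertex -2.036 1.004 -0.155
endloop
endfacet
facet normal 0.462 0.017 0.887
outer loop
vertex -2.538 0.723 0.112
vertex -2.036 1.004 -0.155
vertex -2.993 2.447 0.316
endloop
endfacet
facet normal -0.498 0.400 -0.769
outer loop
vertex -3.198 -2.269 -4.271
vertex -2.781 -0.272 -3.502
vertex -1.379 -2.208 -5.416
endloop
endfacet
facet normal -0.191 -0.916 -0.352
outer loop
vertex -0.359 -3.028 -3.838
vertex -3.198 -2.269 -4.271
vertex -1.379 -2.208 -5.416
endloop
endfacet
facet normal -0.498 0.400 -0.769
outer loop
vertex -1.379 -2.208 -5.416
vertex -2.781 -0.272 -3.502
vertex -0.963 -0.211 -4.647
endloop
endfacet
facet normal 0.846 0.029 -0.532
outer loop
vertex -0.963 -0.211 -4.647
vertex -0.359 -3.028 -3.838
vertex -1.379 -2.208 -5.416
endloop
endfacet
facet normal -0.846 -0.028 0.532
outer loop
vertex -3.198 -2.269 -4.271
vertex -1.761 -1.092 -1.924
vertex -2.781 -0.272 -3.502
endloop
endfacet
facet normal -0.191 -0.916 -0.352
outer loop
vertex -2.177 -3.089 -2.693
vertex -3.198 -2.269 -4.271
vertex -0.359 -3.028 -3.838
endloop
endfacet
facet normal -0.846 -0.029 0.532
outer loop
vertex -2.177 -3.089 -2.693
vertex -1.761 -1.092 -1.924
vertex -3.198 -2.269 -4.271
endloop
endfacet
facet normal 0.191 0.916 0.352
outer loop
vertex -2.781 -0.272 -3.502
vertex -1.761 -1.092 -1.924
vertex -0.963 -0.211 -4.647
endloop
endfacet
facet normal 0.846 0.028 -0.533
outer loop
vertex 0.058 -1.031 -3.069
vertex -0.359 -3.028 -3.838
vertex -0.963 -0.211 -4.647
endloop
endfacet
facet normal 0.191 0.916 0.352
outer loop
vertex -0.963 -0.211 -4.647
vertex -1.761 -1.092 -1.924
vertex 0.058 -1.031 -3.069
endloop
endfacet
facet normal 0.498 -0.400 0.769
outer loop
vertex 0.058 -1.031 -3.069
vertex -2.177 -3.089 -2.693
vertex -0.359 -3.028 -3.838
endloop
endfacet
facet normal 0.498 -0.400 0.770
outer loop
vertex -1.761 -1.092 -1.924
vertex -2.177 -3.089 -2.693
vertex 0.058 -1.031 -3.069
endloop
endfacet

endsolid
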